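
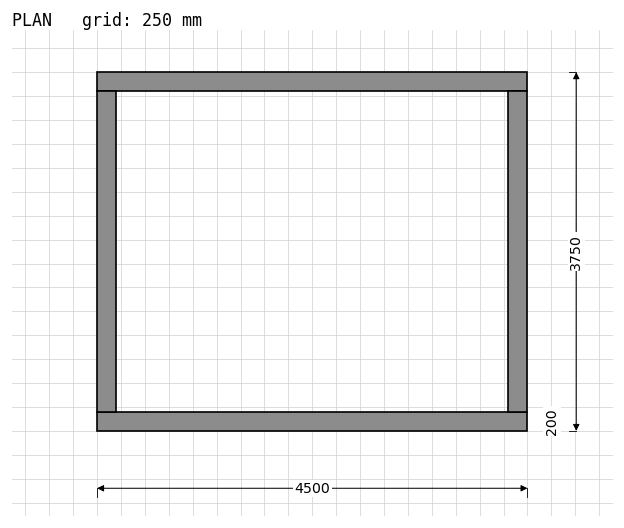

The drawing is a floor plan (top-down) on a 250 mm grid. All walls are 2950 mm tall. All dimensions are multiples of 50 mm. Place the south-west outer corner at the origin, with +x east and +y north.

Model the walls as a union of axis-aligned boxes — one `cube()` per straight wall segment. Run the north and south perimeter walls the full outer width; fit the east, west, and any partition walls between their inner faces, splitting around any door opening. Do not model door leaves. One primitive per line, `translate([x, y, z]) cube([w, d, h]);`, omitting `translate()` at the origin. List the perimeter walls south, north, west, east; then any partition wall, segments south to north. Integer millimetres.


cube([4500, 200, 2950]);
translate([0, 3550, 0]) cube([4500, 200, 2950]);
translate([0, 200, 0]) cube([200, 3350, 2950]);
translate([4300, 200, 0]) cube([200, 3350, 2950]);


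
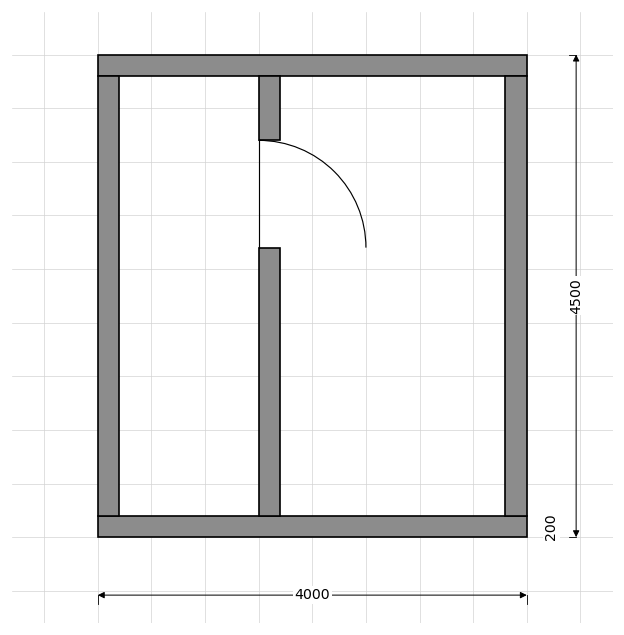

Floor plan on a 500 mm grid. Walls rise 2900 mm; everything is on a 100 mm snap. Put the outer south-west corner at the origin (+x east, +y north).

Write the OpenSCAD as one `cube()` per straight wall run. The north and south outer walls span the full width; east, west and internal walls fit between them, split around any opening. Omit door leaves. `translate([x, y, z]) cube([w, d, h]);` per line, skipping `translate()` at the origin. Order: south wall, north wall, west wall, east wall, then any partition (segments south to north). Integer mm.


cube([4000, 200, 2900]);
translate([0, 4300, 0]) cube([4000, 200, 2900]);
translate([0, 200, 0]) cube([200, 4100, 2900]);
translate([3800, 200, 0]) cube([200, 4100, 2900]);
translate([1500, 200, 0]) cube([200, 2500, 2900]);
translate([1500, 3700, 0]) cube([200, 600, 2900]);


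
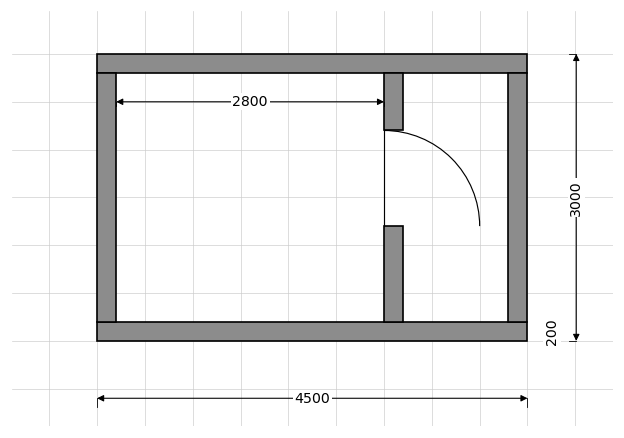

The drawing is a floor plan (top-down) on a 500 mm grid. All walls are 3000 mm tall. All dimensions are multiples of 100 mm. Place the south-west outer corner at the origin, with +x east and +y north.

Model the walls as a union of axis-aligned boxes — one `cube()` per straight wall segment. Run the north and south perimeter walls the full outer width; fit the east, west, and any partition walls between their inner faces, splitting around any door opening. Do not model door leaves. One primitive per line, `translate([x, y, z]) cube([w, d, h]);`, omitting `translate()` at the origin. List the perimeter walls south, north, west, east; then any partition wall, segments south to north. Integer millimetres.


cube([4500, 200, 3000]);
translate([0, 2800, 0]) cube([4500, 200, 3000]);
translate([0, 200, 0]) cube([200, 2600, 3000]);
translate([4300, 200, 0]) cube([200, 2600, 3000]);
translate([3000, 200, 0]) cube([200, 1000, 3000]);
translate([3000, 2200, 0]) cube([200, 600, 3000]);


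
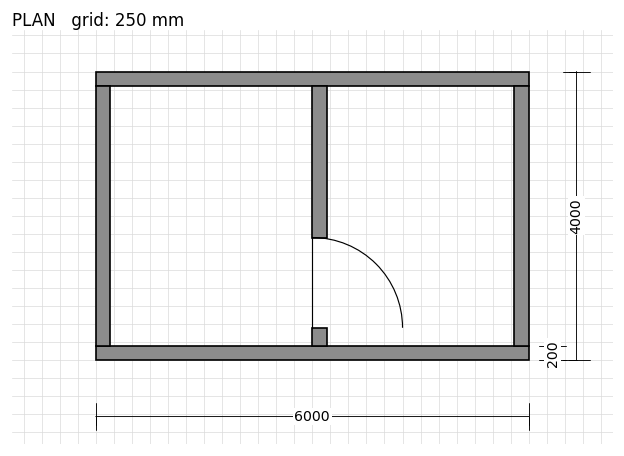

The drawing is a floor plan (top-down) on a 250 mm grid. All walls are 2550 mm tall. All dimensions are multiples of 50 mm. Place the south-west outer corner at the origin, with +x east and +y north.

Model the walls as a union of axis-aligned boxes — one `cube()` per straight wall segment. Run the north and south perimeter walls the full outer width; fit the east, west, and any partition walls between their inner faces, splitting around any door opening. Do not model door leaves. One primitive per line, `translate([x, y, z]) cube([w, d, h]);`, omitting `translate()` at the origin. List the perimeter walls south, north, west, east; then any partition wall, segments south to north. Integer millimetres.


cube([6000, 200, 2550]);
translate([0, 3800, 0]) cube([6000, 200, 2550]);
translate([0, 200, 0]) cube([200, 3600, 2550]);
translate([5800, 200, 0]) cube([200, 3600, 2550]);
translate([3000, 200, 0]) cube([200, 250, 2550]);
translate([3000, 1700, 0]) cube([200, 2100, 2550]);


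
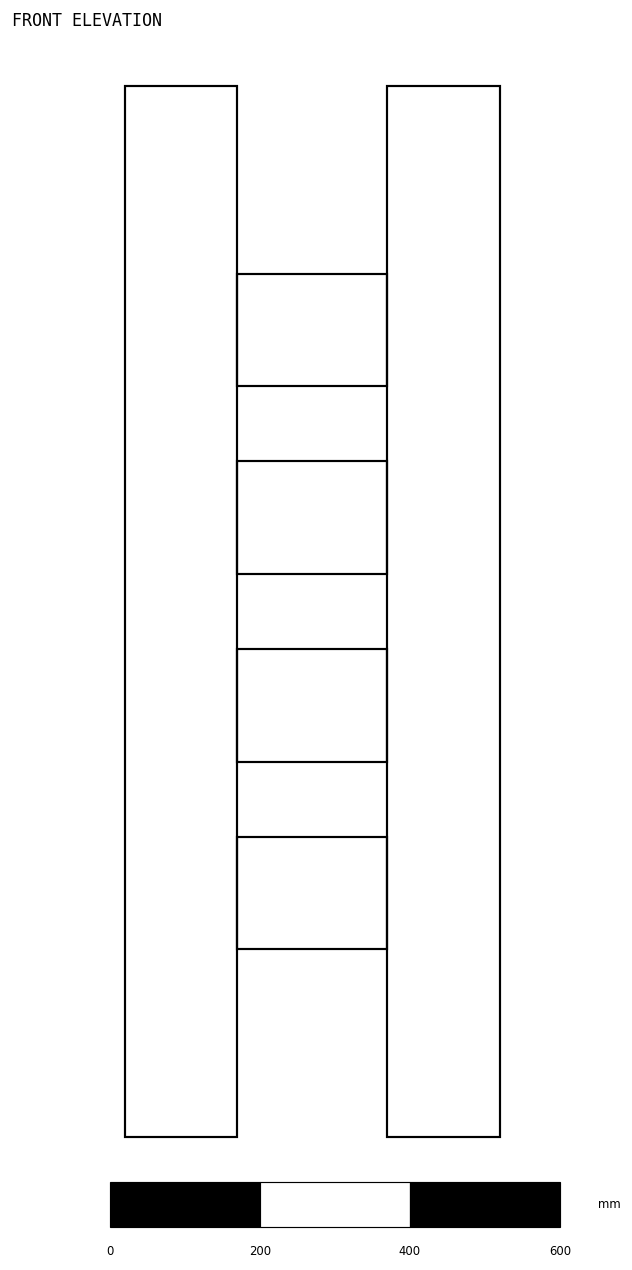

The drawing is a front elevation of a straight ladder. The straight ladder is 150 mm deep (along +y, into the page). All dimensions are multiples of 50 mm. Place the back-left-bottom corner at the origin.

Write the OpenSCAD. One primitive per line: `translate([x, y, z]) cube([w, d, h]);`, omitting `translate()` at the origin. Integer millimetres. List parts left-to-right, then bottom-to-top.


cube([150, 150, 1400]);
translate([150, 0, 250]) cube([200, 150, 150]);
translate([150, 0, 500]) cube([200, 150, 150]);
translate([150, 0, 750]) cube([200, 150, 150]);
translate([150, 0, 1000]) cube([200, 150, 150]);
translate([350, 0, 0]) cube([150, 150, 1400]);


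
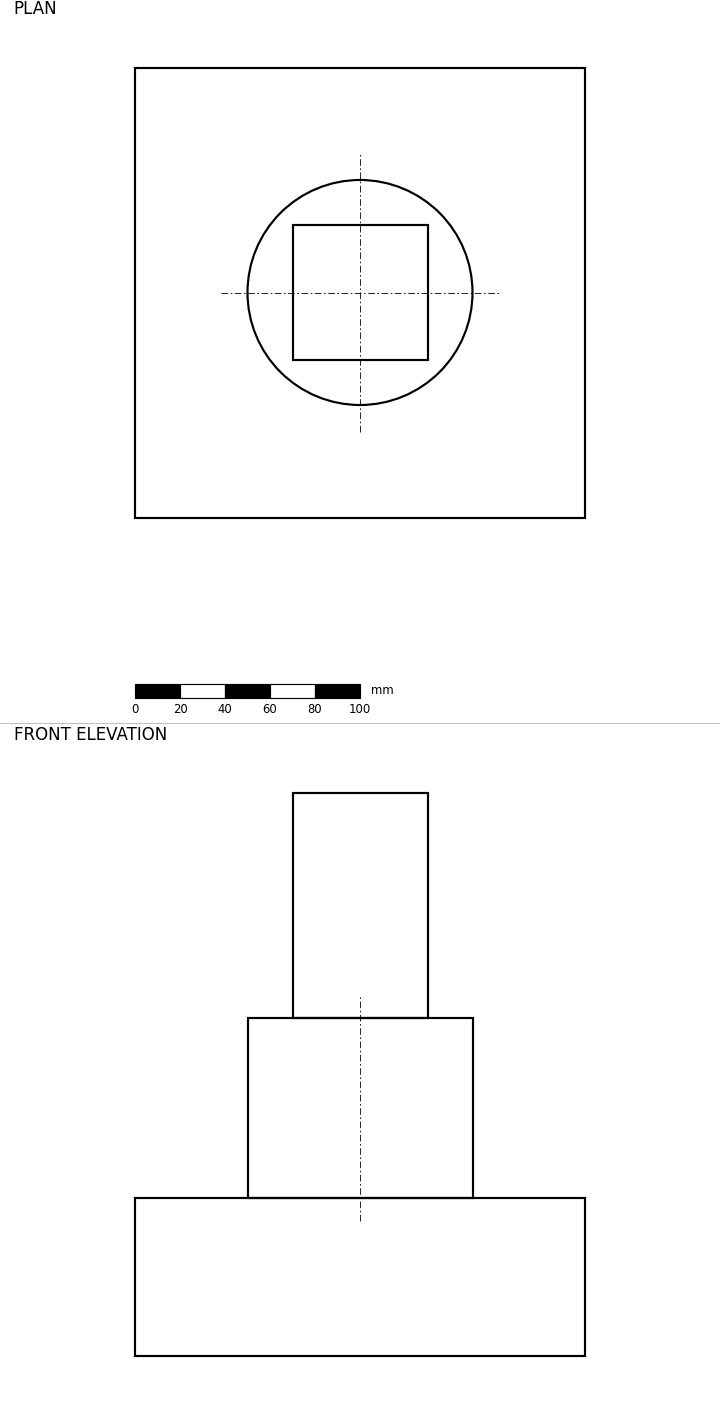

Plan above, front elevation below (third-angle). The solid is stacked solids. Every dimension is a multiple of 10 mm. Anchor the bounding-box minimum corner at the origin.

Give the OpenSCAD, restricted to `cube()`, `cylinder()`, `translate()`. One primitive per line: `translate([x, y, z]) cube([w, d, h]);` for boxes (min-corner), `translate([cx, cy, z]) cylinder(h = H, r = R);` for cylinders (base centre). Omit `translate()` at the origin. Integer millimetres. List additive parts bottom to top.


cube([200, 200, 70]);
translate([100, 100, 70]) cylinder(h = 80, r = 50);
translate([70, 70, 150]) cube([60, 60, 100]);


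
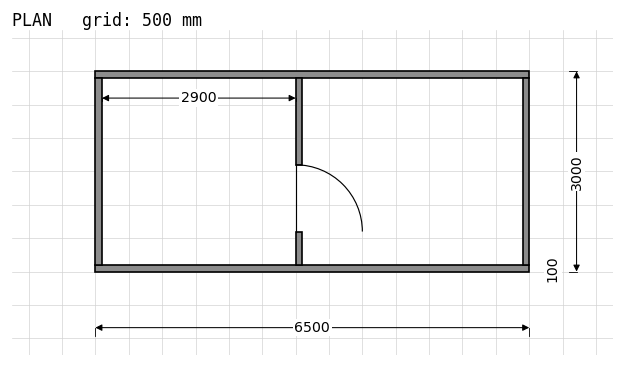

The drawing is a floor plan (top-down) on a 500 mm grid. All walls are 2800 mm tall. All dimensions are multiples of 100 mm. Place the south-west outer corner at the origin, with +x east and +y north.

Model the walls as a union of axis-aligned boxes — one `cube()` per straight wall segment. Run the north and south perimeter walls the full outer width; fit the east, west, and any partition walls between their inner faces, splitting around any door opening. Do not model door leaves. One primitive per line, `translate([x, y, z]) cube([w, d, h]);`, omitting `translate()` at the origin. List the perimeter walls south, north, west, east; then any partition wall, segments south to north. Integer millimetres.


cube([6500, 100, 2800]);
translate([0, 2900, 0]) cube([6500, 100, 2800]);
translate([0, 100, 0]) cube([100, 2800, 2800]);
translate([6400, 100, 0]) cube([100, 2800, 2800]);
translate([3000, 100, 0]) cube([100, 500, 2800]);
translate([3000, 1600, 0]) cube([100, 1300, 2800]);


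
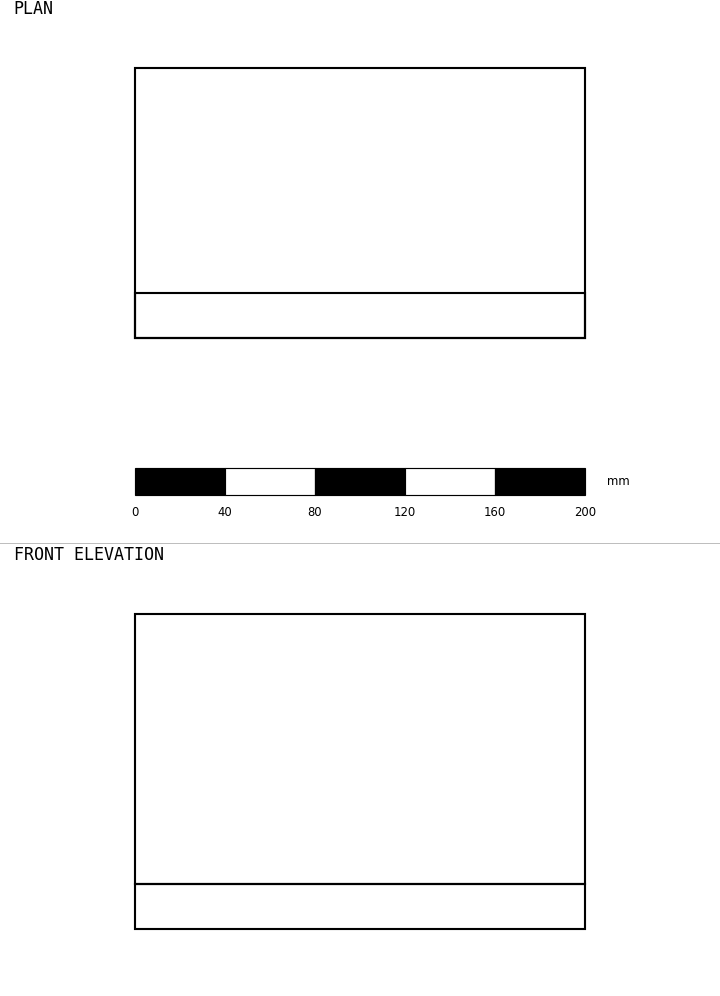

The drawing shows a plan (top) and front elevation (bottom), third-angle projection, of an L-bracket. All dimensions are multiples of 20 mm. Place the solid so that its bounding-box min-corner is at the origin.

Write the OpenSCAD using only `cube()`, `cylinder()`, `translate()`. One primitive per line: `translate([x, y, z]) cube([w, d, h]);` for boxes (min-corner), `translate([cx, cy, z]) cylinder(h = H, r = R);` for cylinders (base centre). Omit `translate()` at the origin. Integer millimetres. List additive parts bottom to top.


cube([200, 120, 20]);
translate([0, 0, 20]) cube([200, 20, 120]);


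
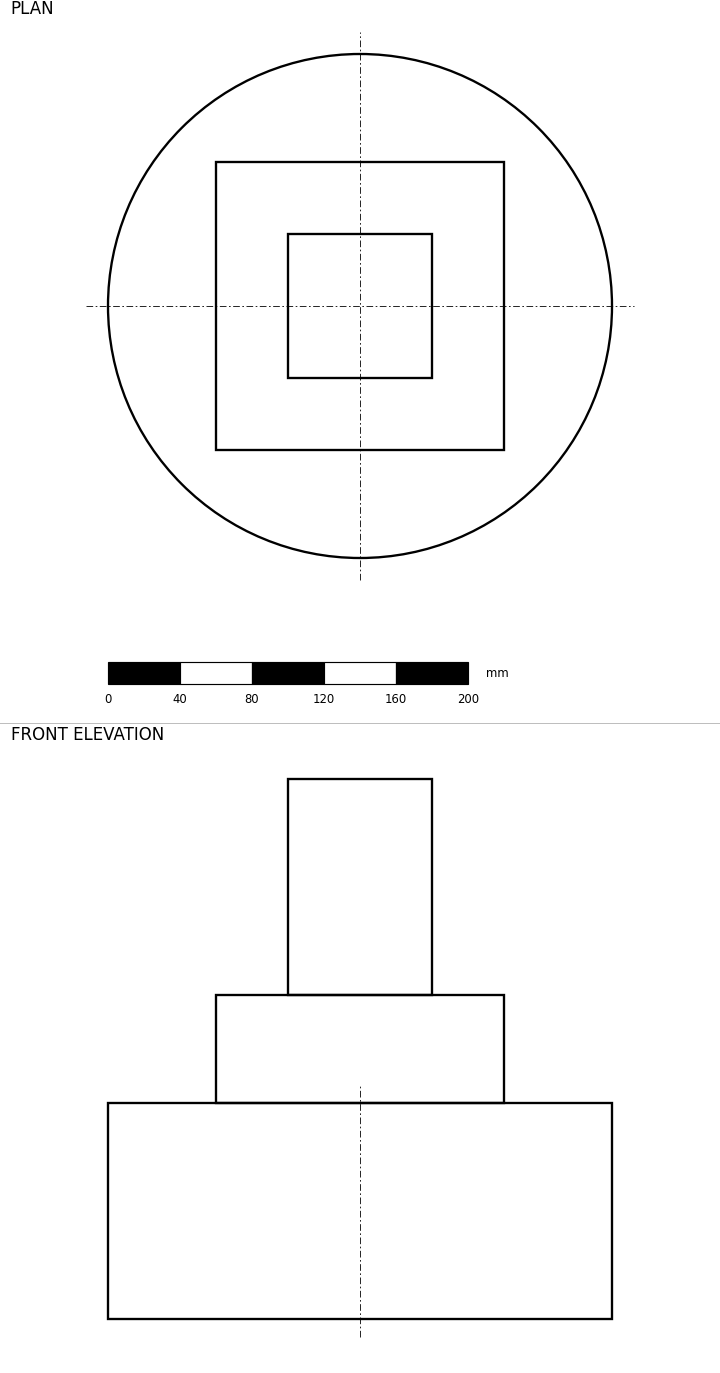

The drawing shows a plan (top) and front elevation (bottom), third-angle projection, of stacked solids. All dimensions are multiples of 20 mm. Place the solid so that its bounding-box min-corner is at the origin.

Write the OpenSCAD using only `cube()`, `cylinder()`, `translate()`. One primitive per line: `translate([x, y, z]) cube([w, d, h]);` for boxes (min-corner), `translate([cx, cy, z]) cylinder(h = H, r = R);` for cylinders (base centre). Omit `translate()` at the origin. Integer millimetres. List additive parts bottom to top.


translate([140, 140, 0]) cylinder(h = 120, r = 140);
translate([60, 60, 120]) cube([160, 160, 60]);
translate([100, 100, 180]) cube([80, 80, 120]);


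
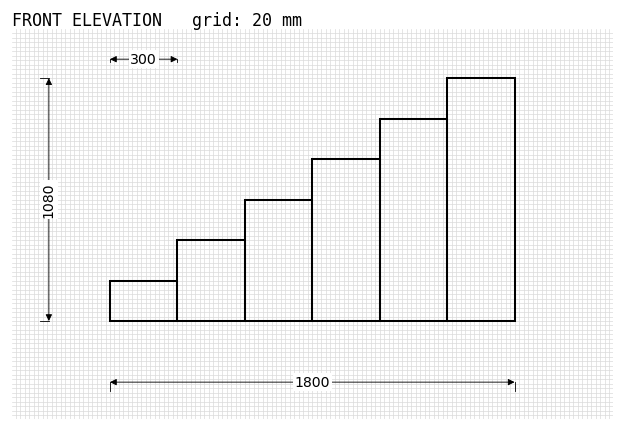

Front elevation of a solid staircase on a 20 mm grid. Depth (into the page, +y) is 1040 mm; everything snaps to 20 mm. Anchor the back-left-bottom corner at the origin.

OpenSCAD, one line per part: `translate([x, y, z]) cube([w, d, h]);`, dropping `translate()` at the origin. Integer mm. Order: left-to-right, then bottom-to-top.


cube([300, 1040, 180]);
translate([300, 0, 0]) cube([300, 1040, 360]);
translate([600, 0, 0]) cube([300, 1040, 540]);
translate([900, 0, 0]) cube([300, 1040, 720]);
translate([1200, 0, 0]) cube([300, 1040, 900]);
translate([1500, 0, 0]) cube([300, 1040, 1080]);


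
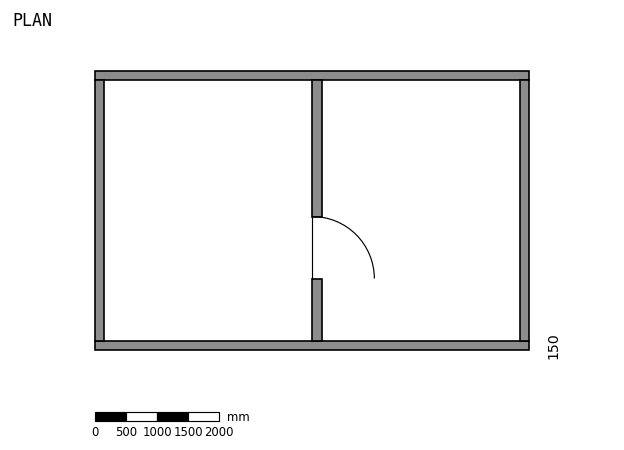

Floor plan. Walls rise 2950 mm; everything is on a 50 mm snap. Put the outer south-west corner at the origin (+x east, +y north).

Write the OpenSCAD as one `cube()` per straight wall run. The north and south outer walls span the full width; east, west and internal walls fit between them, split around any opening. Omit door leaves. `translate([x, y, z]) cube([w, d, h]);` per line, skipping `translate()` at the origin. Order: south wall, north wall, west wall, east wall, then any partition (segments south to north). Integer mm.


cube([7000, 150, 2950]);
translate([0, 4350, 0]) cube([7000, 150, 2950]);
translate([0, 150, 0]) cube([150, 4200, 2950]);
translate([6850, 150, 0]) cube([150, 4200, 2950]);
translate([3500, 150, 0]) cube([150, 1000, 2950]);
translate([3500, 2150, 0]) cube([150, 2200, 2950]);


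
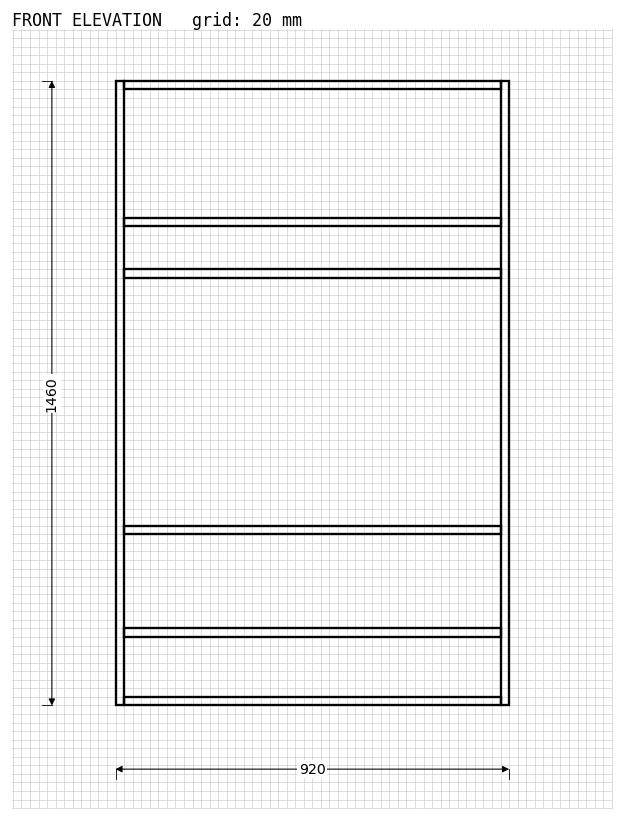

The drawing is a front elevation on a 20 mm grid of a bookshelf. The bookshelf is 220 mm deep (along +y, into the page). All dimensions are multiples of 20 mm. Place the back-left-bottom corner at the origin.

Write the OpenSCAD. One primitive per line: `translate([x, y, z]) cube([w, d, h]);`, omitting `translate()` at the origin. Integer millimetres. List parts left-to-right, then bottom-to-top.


cube([20, 220, 1460]);
translate([20, 0, 0]) cube([880, 220, 20]);
translate([20, 0, 160]) cube([880, 220, 20]);
translate([20, 0, 400]) cube([880, 220, 20]);
translate([20, 0, 1000]) cube([880, 220, 20]);
translate([20, 0, 1120]) cube([880, 220, 20]);
translate([20, 0, 1440]) cube([880, 220, 20]);
translate([900, 0, 0]) cube([20, 220, 1460]);


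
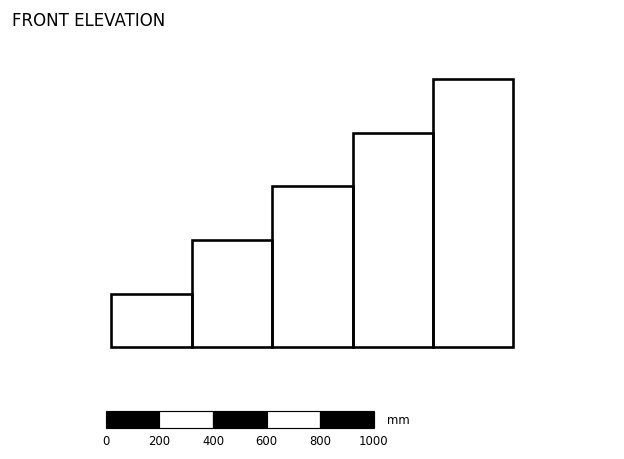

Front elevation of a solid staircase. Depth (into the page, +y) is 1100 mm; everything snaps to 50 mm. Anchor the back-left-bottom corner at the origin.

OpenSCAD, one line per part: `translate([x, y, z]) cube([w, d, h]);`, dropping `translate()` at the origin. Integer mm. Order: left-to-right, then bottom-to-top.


cube([300, 1100, 200]);
translate([300, 0, 0]) cube([300, 1100, 400]);
translate([600, 0, 0]) cube([300, 1100, 600]);
translate([900, 0, 0]) cube([300, 1100, 800]);
translate([1200, 0, 0]) cube([300, 1100, 1000]);


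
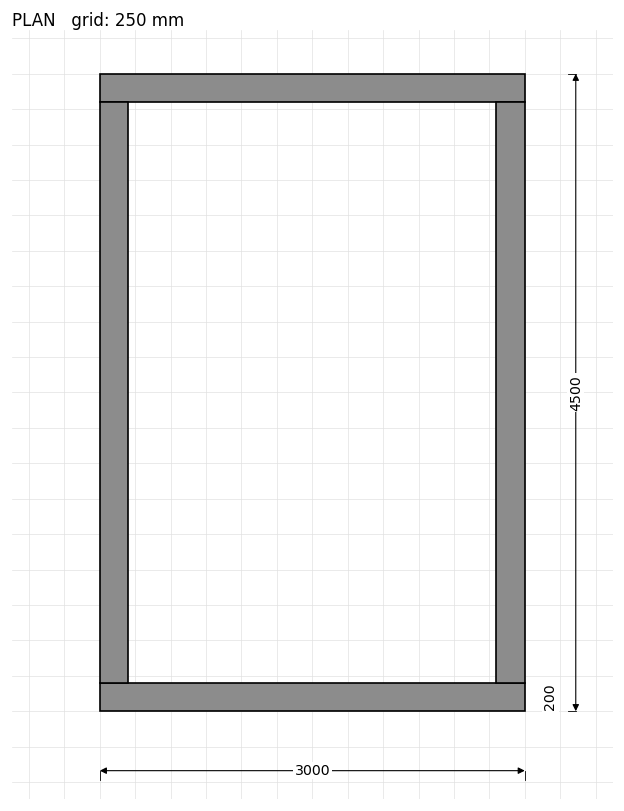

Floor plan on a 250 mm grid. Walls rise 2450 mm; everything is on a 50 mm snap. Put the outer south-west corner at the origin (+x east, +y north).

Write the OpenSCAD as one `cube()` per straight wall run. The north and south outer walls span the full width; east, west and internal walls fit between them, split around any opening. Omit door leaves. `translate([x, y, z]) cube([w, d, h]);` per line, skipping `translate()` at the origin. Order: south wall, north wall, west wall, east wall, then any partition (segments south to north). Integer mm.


cube([3000, 200, 2450]);
translate([0, 4300, 0]) cube([3000, 200, 2450]);
translate([0, 200, 0]) cube([200, 4100, 2450]);
translate([2800, 200, 0]) cube([200, 4100, 2450]);


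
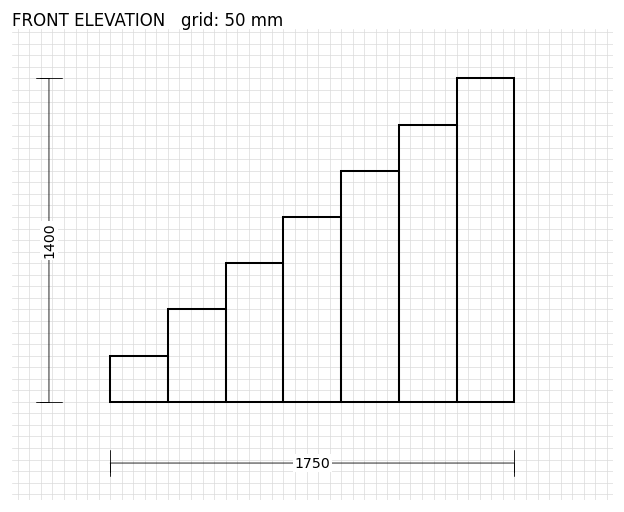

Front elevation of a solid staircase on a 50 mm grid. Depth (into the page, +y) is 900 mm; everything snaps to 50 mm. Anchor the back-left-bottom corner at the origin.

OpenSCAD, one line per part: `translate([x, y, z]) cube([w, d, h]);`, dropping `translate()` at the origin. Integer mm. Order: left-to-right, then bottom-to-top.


cube([250, 900, 200]);
translate([250, 0, 0]) cube([250, 900, 400]);
translate([500, 0, 0]) cube([250, 900, 600]);
translate([750, 0, 0]) cube([250, 900, 800]);
translate([1000, 0, 0]) cube([250, 900, 1000]);
translate([1250, 0, 0]) cube([250, 900, 1200]);
translate([1500, 0, 0]) cube([250, 900, 1400]);


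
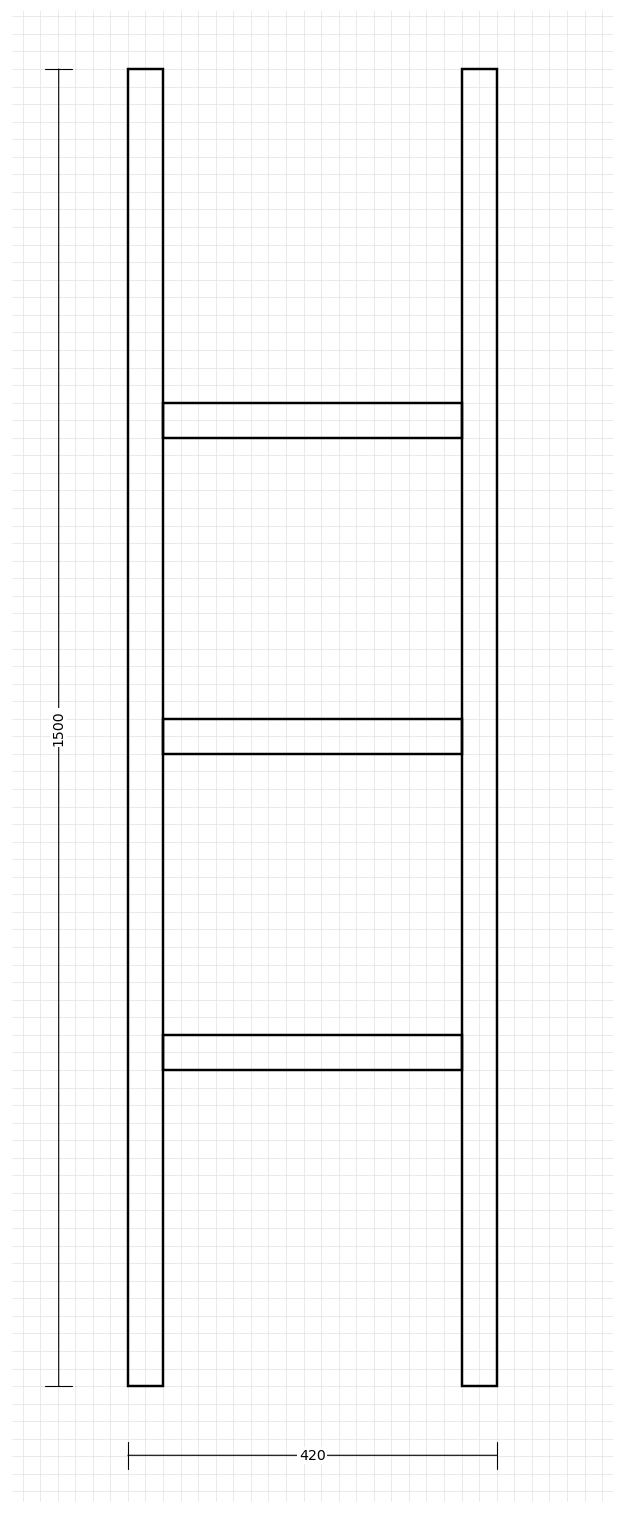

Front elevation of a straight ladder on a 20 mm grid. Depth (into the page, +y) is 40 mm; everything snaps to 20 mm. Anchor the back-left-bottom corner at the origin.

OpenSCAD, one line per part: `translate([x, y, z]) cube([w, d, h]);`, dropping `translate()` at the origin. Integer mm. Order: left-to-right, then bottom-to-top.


cube([40, 40, 1500]);
translate([40, 0, 360]) cube([340, 40, 40]);
translate([40, 0, 720]) cube([340, 40, 40]);
translate([40, 0, 1080]) cube([340, 40, 40]);
translate([380, 0, 0]) cube([40, 40, 1500]);


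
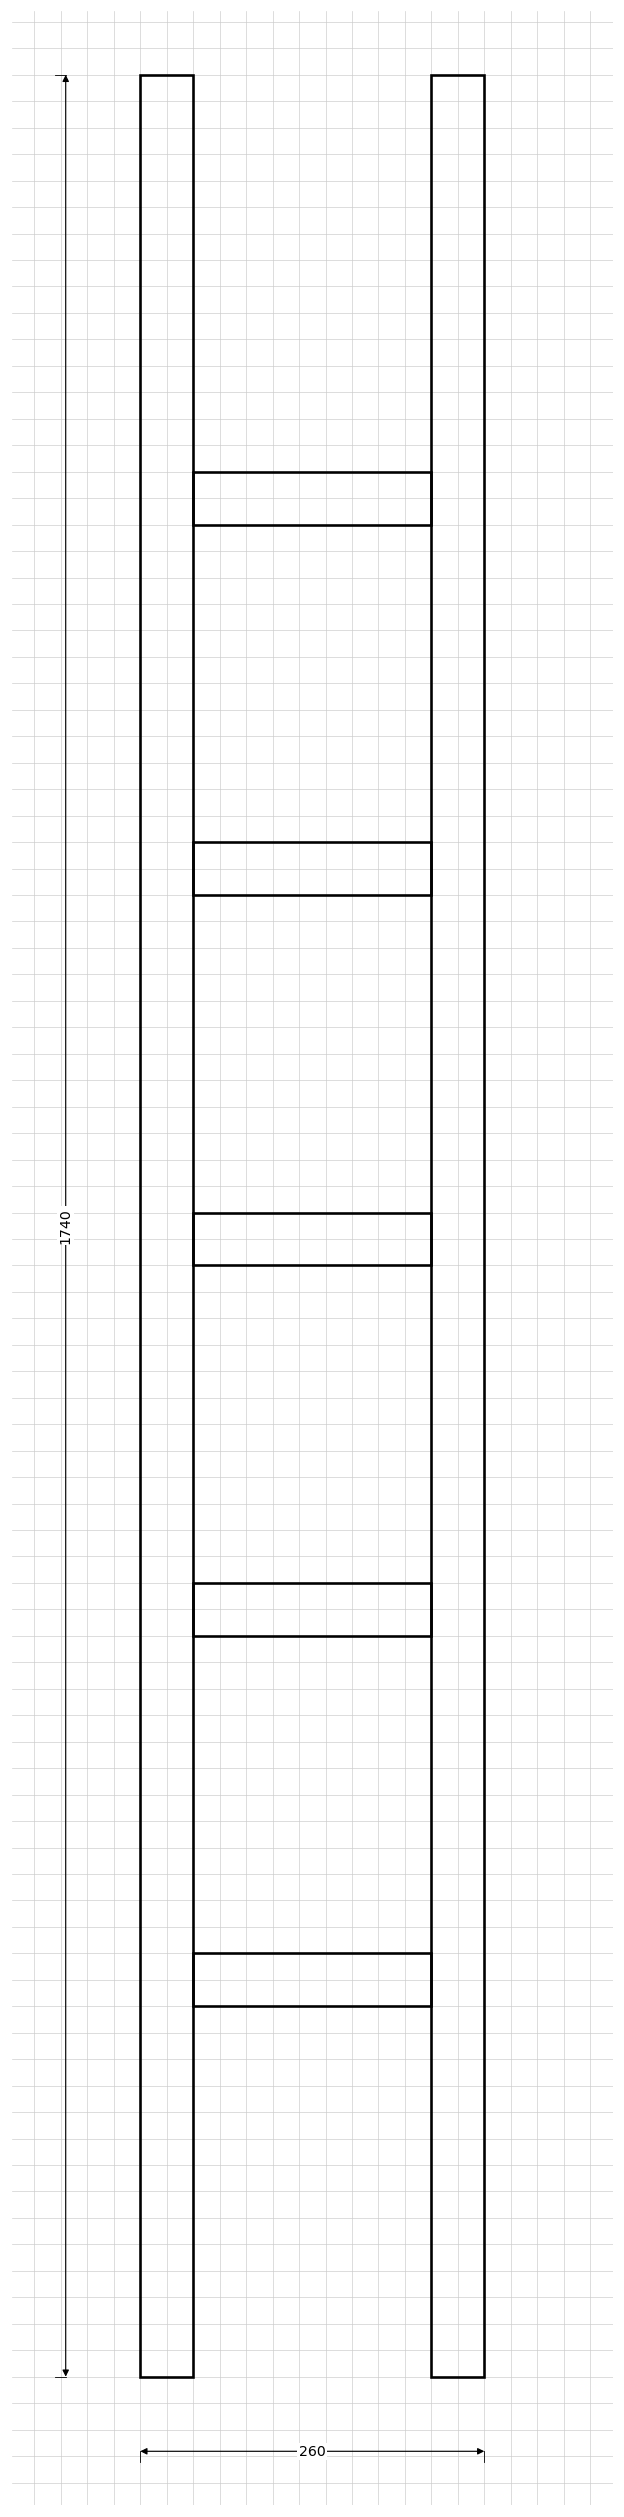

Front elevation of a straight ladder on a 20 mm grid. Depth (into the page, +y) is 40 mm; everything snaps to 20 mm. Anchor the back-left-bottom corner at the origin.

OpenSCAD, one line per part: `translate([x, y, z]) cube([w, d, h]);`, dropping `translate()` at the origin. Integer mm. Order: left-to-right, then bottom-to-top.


cube([40, 40, 1740]);
translate([40, 0, 280]) cube([180, 40, 40]);
translate([40, 0, 560]) cube([180, 40, 40]);
translate([40, 0, 840]) cube([180, 40, 40]);
translate([40, 0, 1120]) cube([180, 40, 40]);
translate([40, 0, 1400]) cube([180, 40, 40]);
translate([220, 0, 0]) cube([40, 40, 1740]);


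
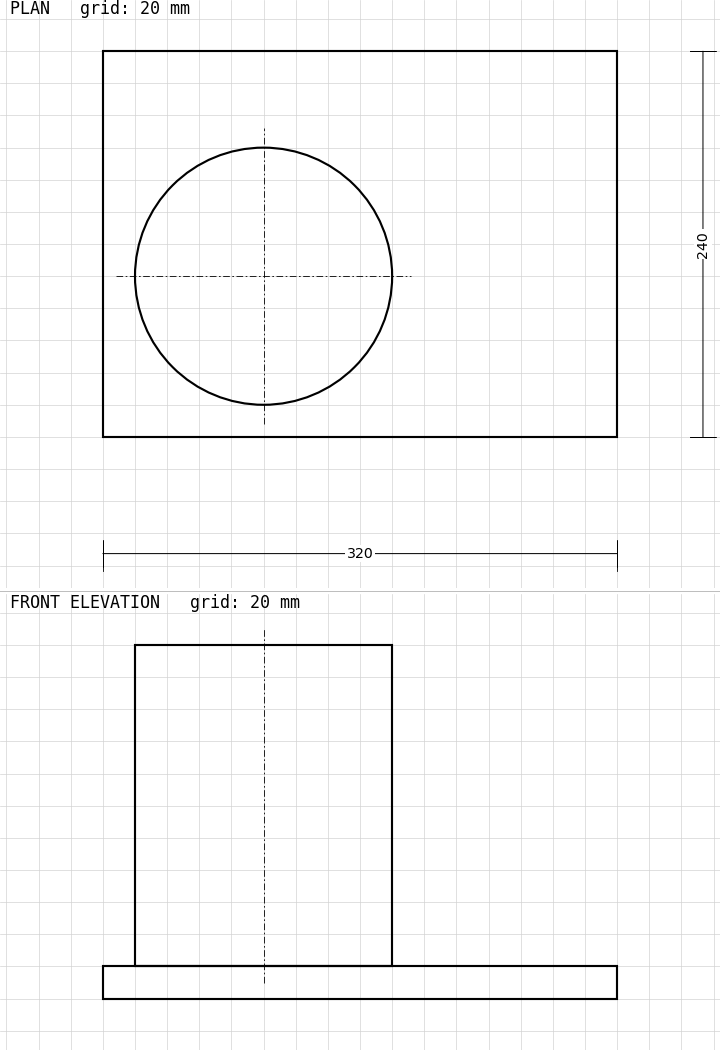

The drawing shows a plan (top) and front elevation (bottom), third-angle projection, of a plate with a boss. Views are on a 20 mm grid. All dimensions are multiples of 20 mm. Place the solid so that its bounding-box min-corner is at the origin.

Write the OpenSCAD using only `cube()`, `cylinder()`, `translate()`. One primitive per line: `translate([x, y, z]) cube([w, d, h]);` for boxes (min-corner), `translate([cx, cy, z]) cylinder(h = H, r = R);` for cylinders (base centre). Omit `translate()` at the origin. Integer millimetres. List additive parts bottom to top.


cube([320, 240, 20]);
translate([100, 100, 20]) cylinder(h = 200, r = 80);


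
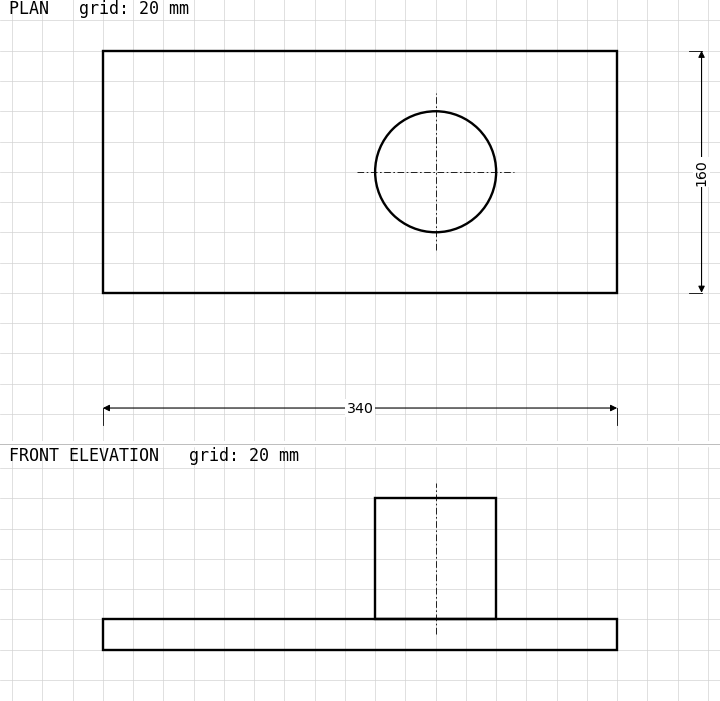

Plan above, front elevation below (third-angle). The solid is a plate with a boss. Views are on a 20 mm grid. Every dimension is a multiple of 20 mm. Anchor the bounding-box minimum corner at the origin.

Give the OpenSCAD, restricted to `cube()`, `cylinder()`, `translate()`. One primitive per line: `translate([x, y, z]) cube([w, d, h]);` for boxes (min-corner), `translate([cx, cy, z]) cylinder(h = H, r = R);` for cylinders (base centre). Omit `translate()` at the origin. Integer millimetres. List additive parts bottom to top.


cube([340, 160, 20]);
translate([220, 80, 20]) cylinder(h = 80, r = 40);


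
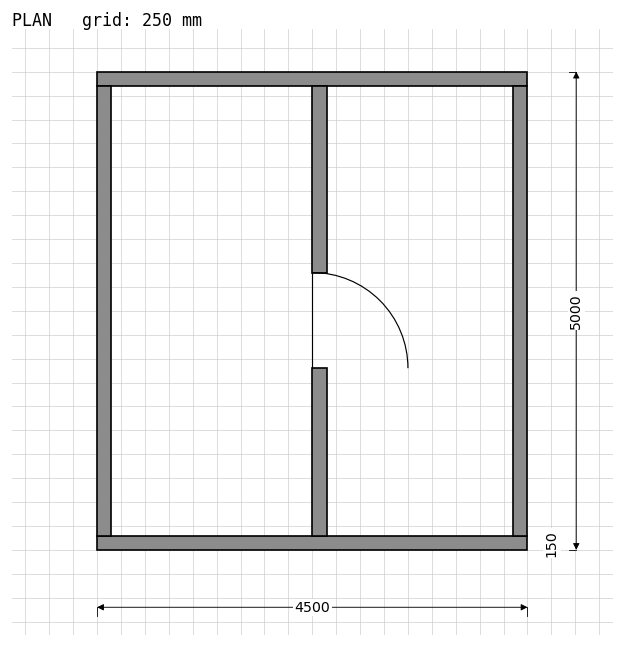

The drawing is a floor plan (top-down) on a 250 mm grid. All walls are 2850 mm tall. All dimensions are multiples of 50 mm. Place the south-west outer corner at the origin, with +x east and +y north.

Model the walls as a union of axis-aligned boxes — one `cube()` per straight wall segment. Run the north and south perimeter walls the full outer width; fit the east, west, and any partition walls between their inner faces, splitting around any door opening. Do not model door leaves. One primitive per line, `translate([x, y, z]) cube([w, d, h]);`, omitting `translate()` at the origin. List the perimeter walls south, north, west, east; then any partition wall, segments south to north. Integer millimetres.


cube([4500, 150, 2850]);
translate([0, 4850, 0]) cube([4500, 150, 2850]);
translate([0, 150, 0]) cube([150, 4700, 2850]);
translate([4350, 150, 0]) cube([150, 4700, 2850]);
translate([2250, 150, 0]) cube([150, 1750, 2850]);
translate([2250, 2900, 0]) cube([150, 1950, 2850]);


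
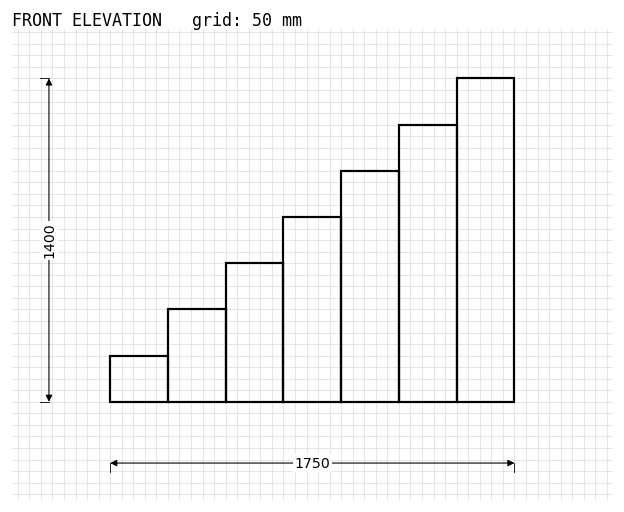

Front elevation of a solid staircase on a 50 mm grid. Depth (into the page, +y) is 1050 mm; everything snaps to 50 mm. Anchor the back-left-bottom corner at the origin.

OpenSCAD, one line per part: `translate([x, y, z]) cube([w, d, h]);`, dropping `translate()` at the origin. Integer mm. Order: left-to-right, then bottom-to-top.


cube([250, 1050, 200]);
translate([250, 0, 0]) cube([250, 1050, 400]);
translate([500, 0, 0]) cube([250, 1050, 600]);
translate([750, 0, 0]) cube([250, 1050, 800]);
translate([1000, 0, 0]) cube([250, 1050, 1000]);
translate([1250, 0, 0]) cube([250, 1050, 1200]);
translate([1500, 0, 0]) cube([250, 1050, 1400]);


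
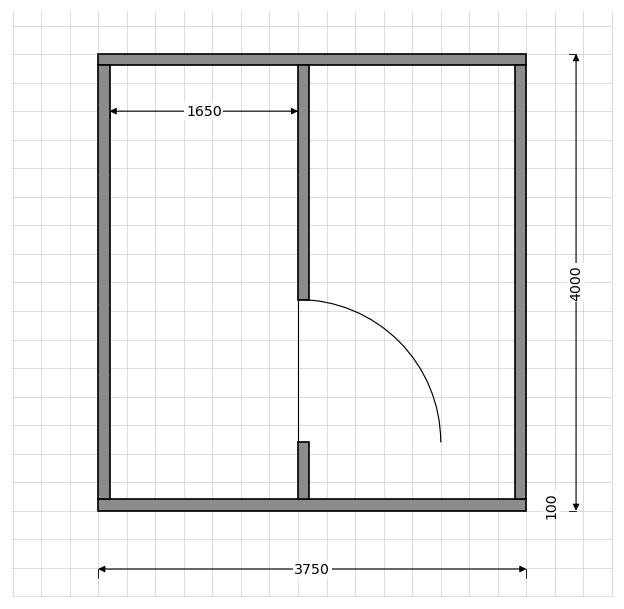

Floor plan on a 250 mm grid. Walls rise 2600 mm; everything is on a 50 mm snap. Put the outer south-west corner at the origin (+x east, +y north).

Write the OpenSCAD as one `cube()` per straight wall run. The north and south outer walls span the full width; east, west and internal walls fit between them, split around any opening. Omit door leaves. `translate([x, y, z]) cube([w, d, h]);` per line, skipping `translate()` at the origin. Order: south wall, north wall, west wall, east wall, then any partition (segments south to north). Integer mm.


cube([3750, 100, 2600]);
translate([0, 3900, 0]) cube([3750, 100, 2600]);
translate([0, 100, 0]) cube([100, 3800, 2600]);
translate([3650, 100, 0]) cube([100, 3800, 2600]);
translate([1750, 100, 0]) cube([100, 500, 2600]);
translate([1750, 1850, 0]) cube([100, 2050, 2600]);


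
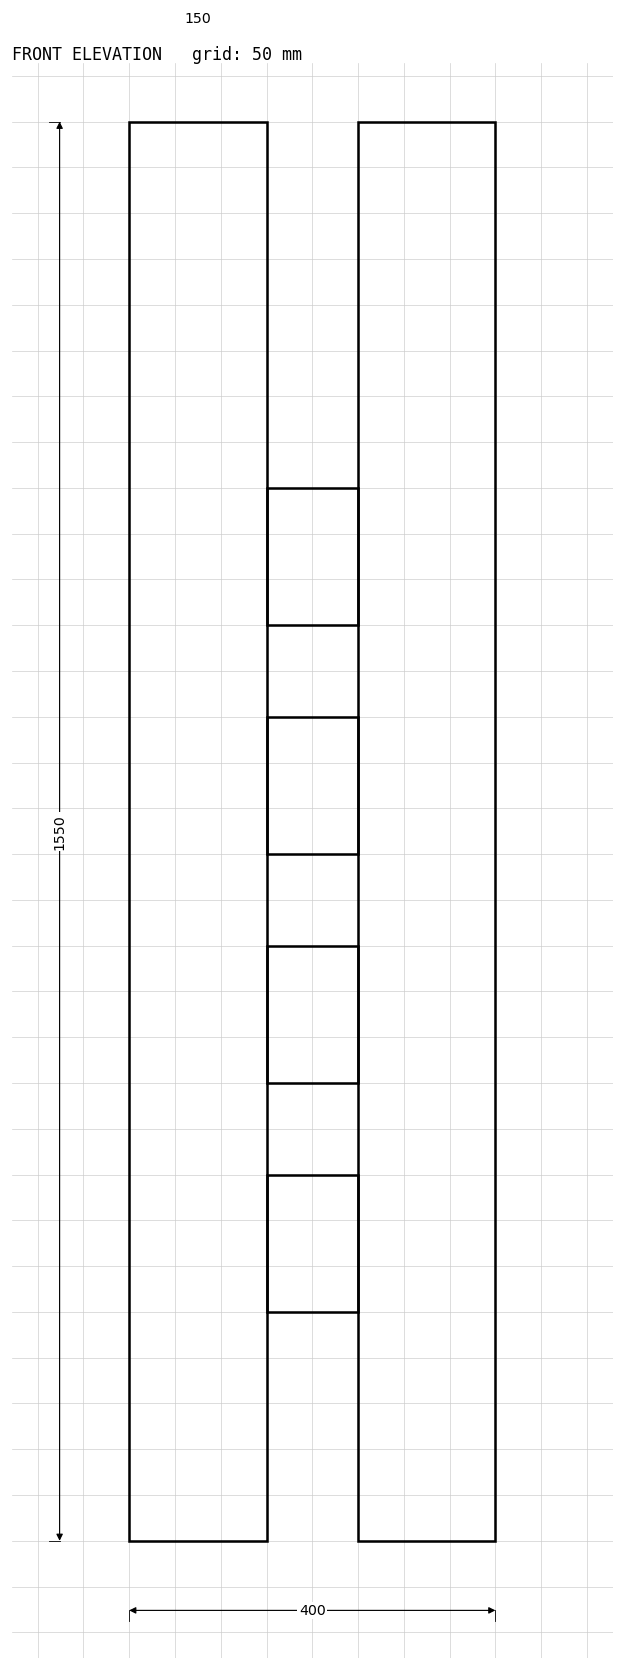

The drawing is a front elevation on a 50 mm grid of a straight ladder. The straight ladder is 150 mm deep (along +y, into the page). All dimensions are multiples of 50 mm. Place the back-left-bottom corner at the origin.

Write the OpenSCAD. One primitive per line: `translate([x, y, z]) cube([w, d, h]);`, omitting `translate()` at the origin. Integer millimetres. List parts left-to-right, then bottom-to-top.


cube([150, 150, 1550]);
translate([150, 0, 250]) cube([100, 150, 150]);
translate([150, 0, 500]) cube([100, 150, 150]);
translate([150, 0, 750]) cube([100, 150, 150]);
translate([150, 0, 1000]) cube([100, 150, 150]);
translate([250, 0, 0]) cube([150, 150, 1550]);


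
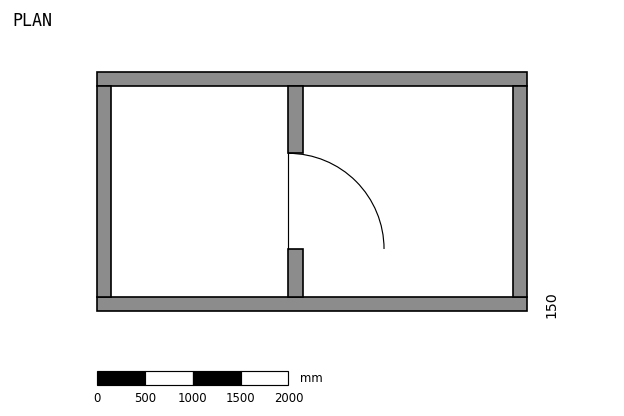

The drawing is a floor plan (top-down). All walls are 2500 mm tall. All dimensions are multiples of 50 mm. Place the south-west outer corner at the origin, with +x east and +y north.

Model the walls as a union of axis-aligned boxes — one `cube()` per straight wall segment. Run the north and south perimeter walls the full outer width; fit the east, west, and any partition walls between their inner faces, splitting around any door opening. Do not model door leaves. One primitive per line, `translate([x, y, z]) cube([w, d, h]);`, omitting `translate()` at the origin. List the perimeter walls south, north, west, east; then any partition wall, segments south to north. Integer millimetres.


cube([4500, 150, 2500]);
translate([0, 2350, 0]) cube([4500, 150, 2500]);
translate([0, 150, 0]) cube([150, 2200, 2500]);
translate([4350, 150, 0]) cube([150, 2200, 2500]);
translate([2000, 150, 0]) cube([150, 500, 2500]);
translate([2000, 1650, 0]) cube([150, 700, 2500]);


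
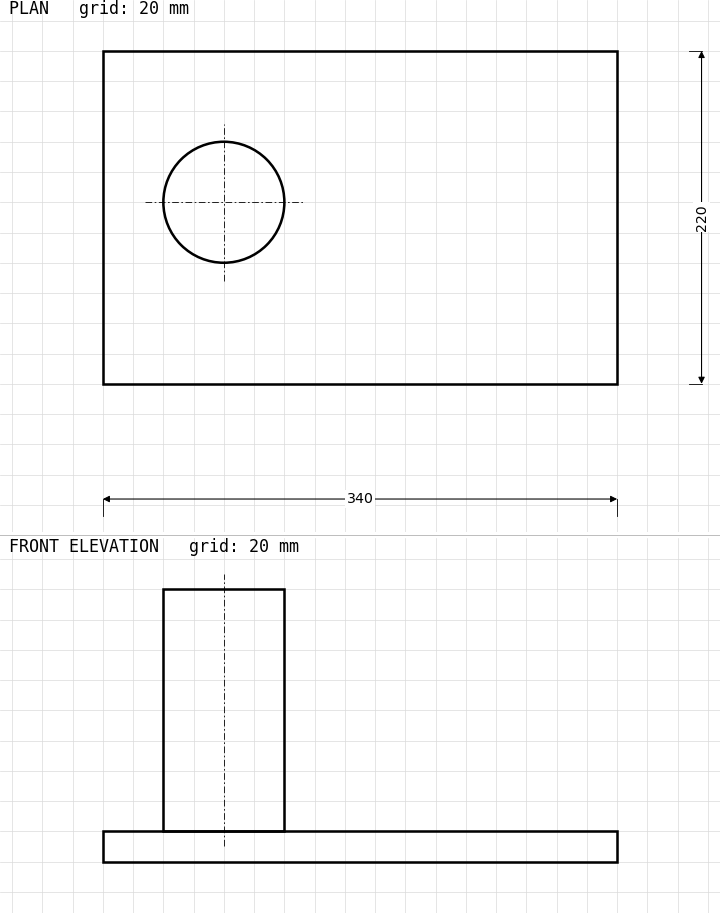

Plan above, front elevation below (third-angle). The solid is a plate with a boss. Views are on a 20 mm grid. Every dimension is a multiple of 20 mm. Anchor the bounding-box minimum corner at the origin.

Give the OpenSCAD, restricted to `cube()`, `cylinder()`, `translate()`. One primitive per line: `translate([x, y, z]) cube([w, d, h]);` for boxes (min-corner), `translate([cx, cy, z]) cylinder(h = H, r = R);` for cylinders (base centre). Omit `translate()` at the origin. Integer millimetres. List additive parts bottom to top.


cube([340, 220, 20]);
translate([80, 120, 20]) cylinder(h = 160, r = 40);


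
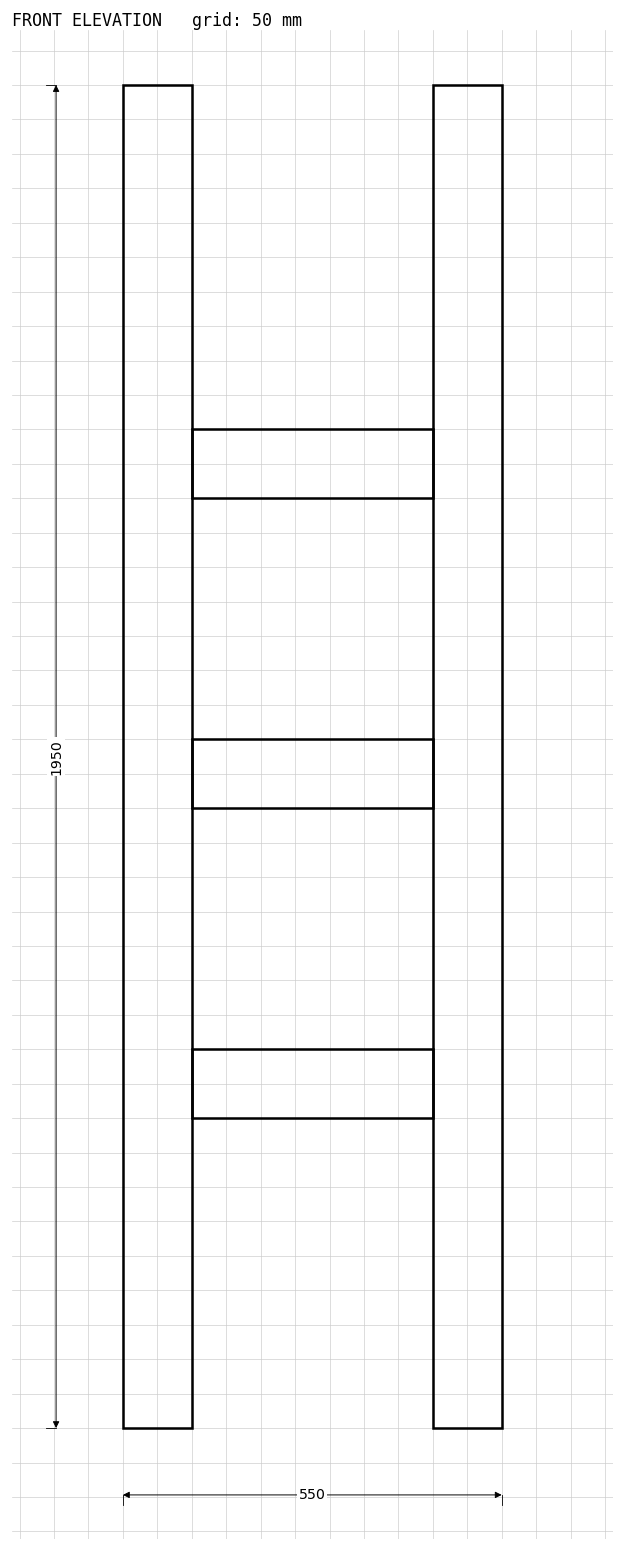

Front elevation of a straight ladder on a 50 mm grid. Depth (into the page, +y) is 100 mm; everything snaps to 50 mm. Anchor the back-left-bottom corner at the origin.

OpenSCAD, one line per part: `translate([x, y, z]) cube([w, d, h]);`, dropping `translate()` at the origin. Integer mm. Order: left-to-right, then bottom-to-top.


cube([100, 100, 1950]);
translate([100, 0, 450]) cube([350, 100, 100]);
translate([100, 0, 900]) cube([350, 100, 100]);
translate([100, 0, 1350]) cube([350, 100, 100]);
translate([450, 0, 0]) cube([100, 100, 1950]);


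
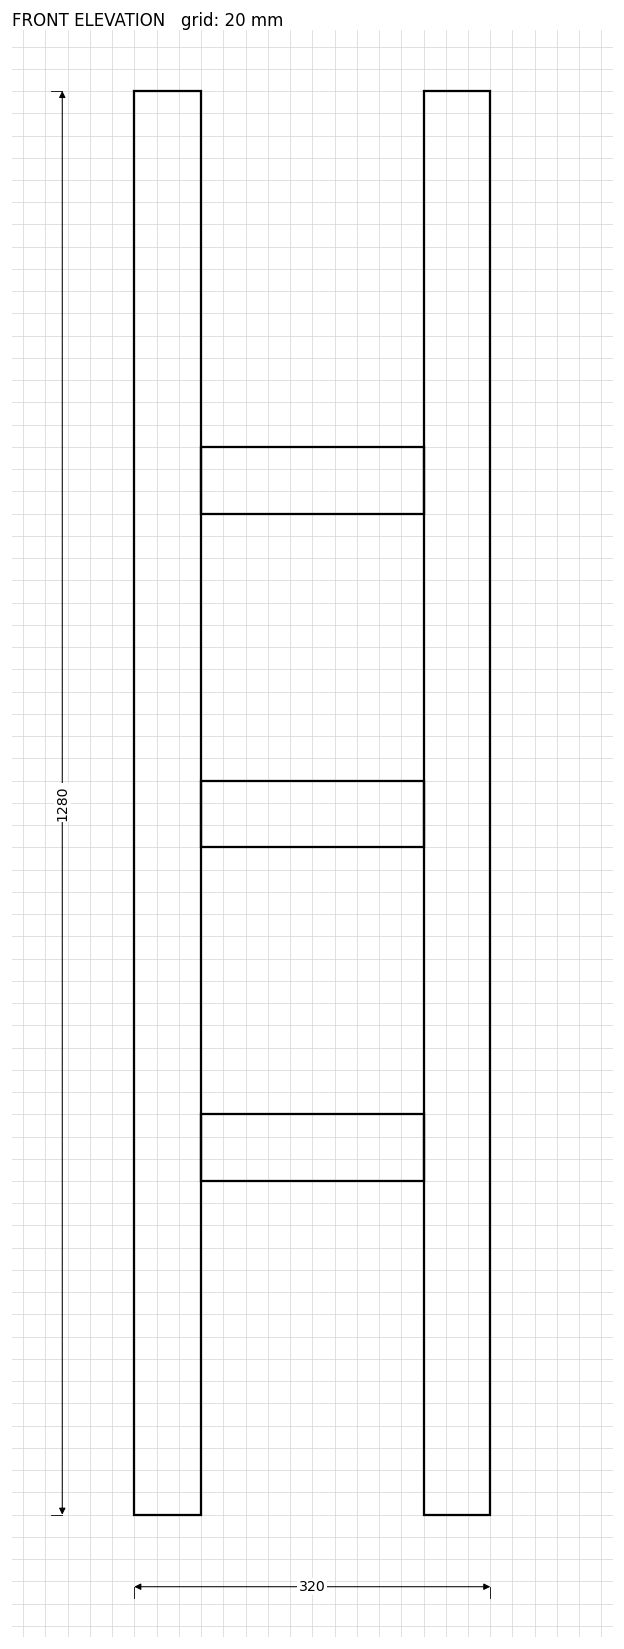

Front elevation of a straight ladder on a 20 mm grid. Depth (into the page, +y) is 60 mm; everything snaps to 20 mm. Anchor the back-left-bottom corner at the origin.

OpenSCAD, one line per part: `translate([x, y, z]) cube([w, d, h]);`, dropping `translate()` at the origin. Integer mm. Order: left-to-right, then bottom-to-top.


cube([60, 60, 1280]);
translate([60, 0, 300]) cube([200, 60, 60]);
translate([60, 0, 600]) cube([200, 60, 60]);
translate([60, 0, 900]) cube([200, 60, 60]);
translate([260, 0, 0]) cube([60, 60, 1280]);


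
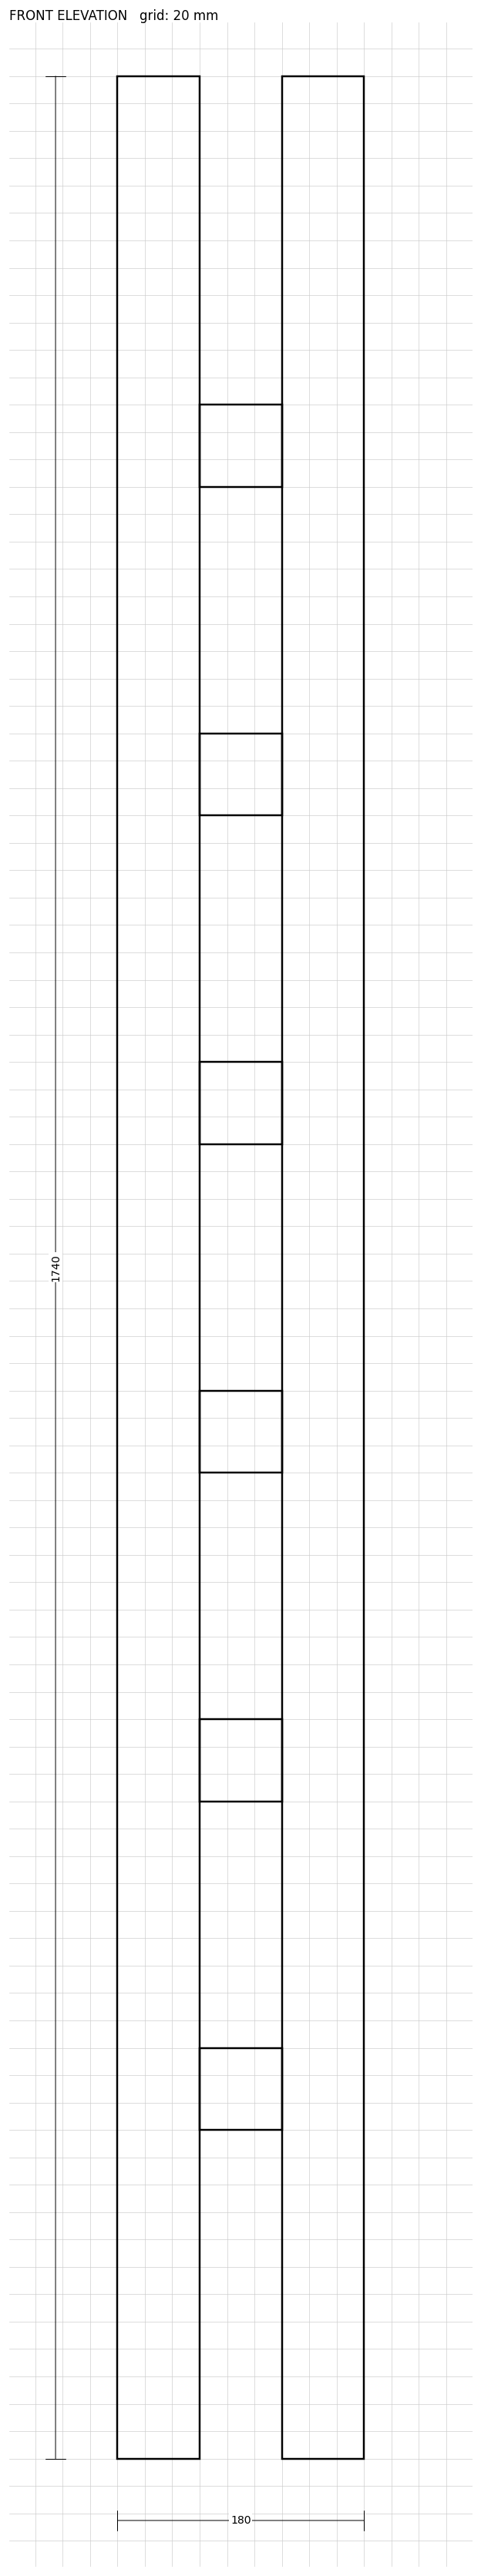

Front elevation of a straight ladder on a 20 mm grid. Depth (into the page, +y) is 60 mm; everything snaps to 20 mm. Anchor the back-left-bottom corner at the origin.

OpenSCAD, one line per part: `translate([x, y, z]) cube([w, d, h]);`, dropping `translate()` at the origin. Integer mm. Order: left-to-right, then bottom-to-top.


cube([60, 60, 1740]);
translate([60, 0, 240]) cube([60, 60, 60]);
translate([60, 0, 480]) cube([60, 60, 60]);
translate([60, 0, 720]) cube([60, 60, 60]);
translate([60, 0, 960]) cube([60, 60, 60]);
translate([60, 0, 1200]) cube([60, 60, 60]);
translate([60, 0, 1440]) cube([60, 60, 60]);
translate([120, 0, 0]) cube([60, 60, 1740]);


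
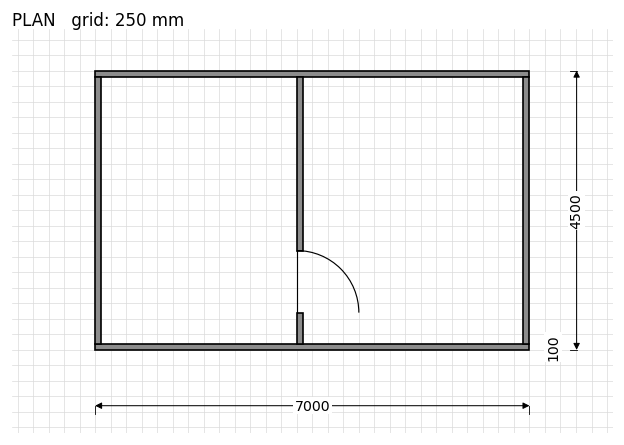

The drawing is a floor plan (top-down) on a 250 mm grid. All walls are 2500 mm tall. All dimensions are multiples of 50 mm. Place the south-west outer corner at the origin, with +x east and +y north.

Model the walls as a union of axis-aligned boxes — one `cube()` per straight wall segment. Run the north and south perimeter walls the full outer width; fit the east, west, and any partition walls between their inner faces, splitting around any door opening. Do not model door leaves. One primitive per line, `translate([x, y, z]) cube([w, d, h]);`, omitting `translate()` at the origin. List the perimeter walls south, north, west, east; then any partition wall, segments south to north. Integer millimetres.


cube([7000, 100, 2500]);
translate([0, 4400, 0]) cube([7000, 100, 2500]);
translate([0, 100, 0]) cube([100, 4300, 2500]);
translate([6900, 100, 0]) cube([100, 4300, 2500]);
translate([3250, 100, 0]) cube([100, 500, 2500]);
translate([3250, 1600, 0]) cube([100, 2800, 2500]);


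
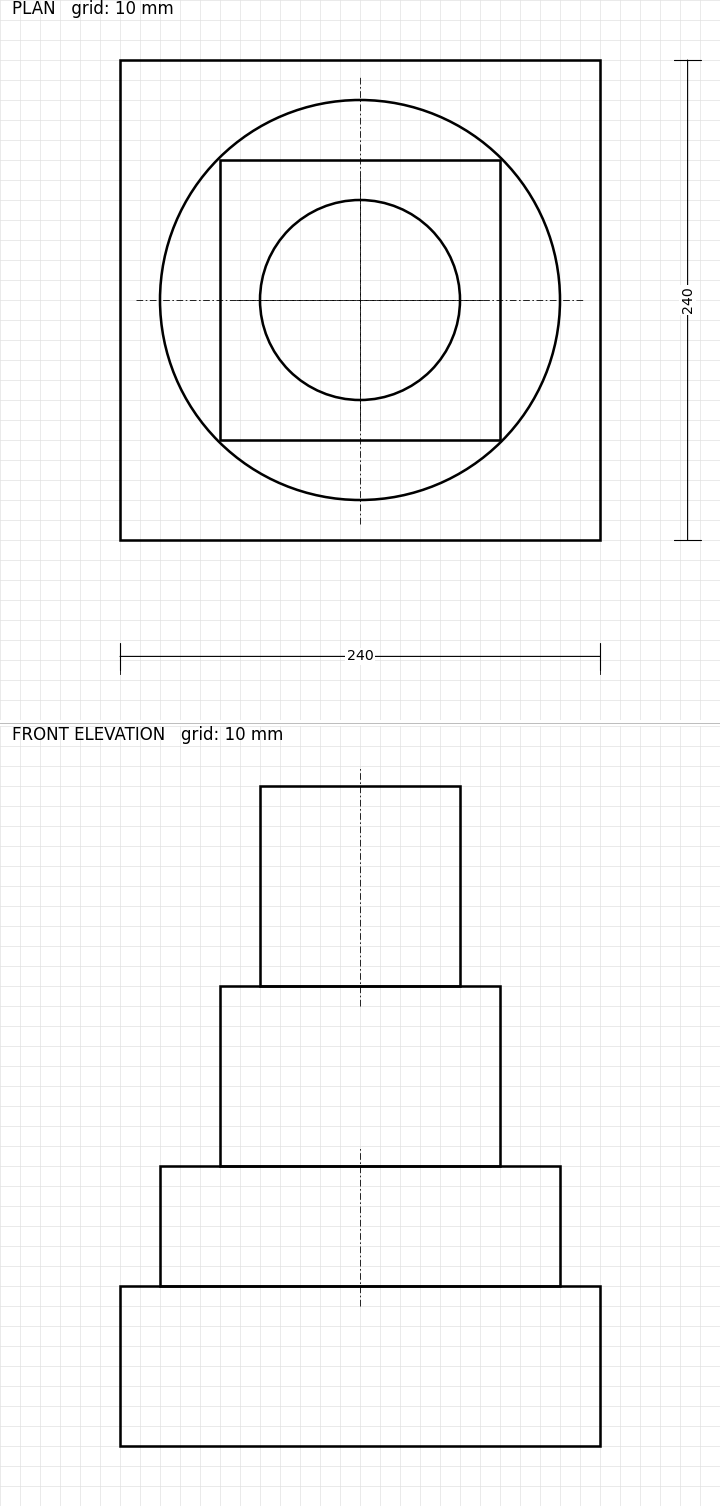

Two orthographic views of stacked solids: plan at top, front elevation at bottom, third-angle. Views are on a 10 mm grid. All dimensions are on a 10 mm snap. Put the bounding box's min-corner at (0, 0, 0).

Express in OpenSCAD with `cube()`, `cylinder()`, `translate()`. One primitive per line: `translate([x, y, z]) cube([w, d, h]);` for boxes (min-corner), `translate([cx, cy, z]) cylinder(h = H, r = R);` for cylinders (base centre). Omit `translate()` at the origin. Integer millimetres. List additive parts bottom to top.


cube([240, 240, 80]);
translate([120, 120, 80]) cylinder(h = 60, r = 100);
translate([50, 50, 140]) cube([140, 140, 90]);
translate([120, 120, 230]) cylinder(h = 100, r = 50);


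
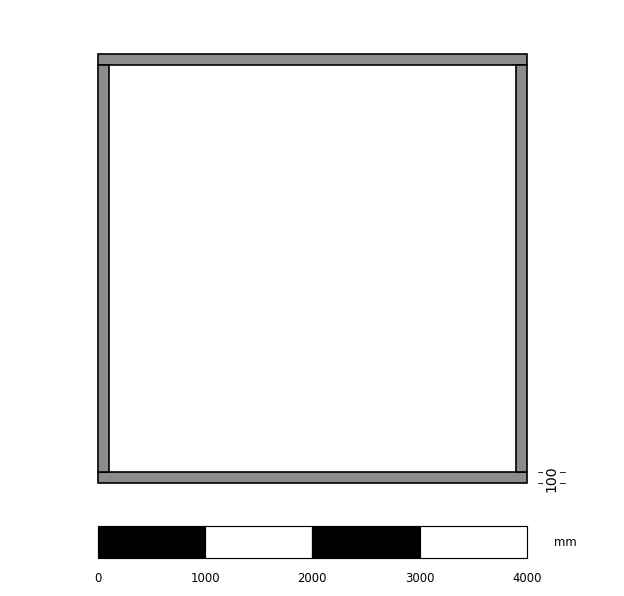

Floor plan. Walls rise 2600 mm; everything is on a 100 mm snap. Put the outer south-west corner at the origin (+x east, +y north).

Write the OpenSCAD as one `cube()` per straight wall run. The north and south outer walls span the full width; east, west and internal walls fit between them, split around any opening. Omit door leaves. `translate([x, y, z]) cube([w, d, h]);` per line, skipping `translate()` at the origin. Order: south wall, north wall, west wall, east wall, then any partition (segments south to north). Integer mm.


cube([4000, 100, 2600]);
translate([0, 3900, 0]) cube([4000, 100, 2600]);
translate([0, 100, 0]) cube([100, 3800, 2600]);
translate([3900, 100, 0]) cube([100, 3800, 2600]);


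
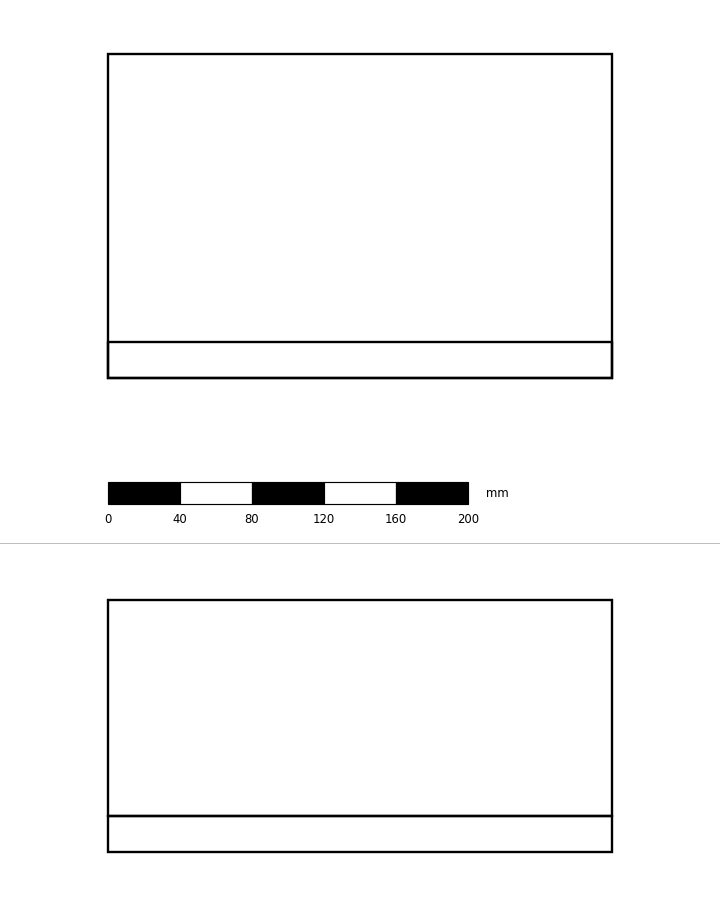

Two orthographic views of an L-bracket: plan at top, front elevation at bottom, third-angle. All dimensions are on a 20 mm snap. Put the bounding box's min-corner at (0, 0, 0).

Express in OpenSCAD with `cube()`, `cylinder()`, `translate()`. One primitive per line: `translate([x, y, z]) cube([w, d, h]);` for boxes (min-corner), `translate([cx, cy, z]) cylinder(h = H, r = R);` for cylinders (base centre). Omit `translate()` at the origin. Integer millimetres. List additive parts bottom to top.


cube([280, 180, 20]);
translate([0, 0, 20]) cube([280, 20, 120]);


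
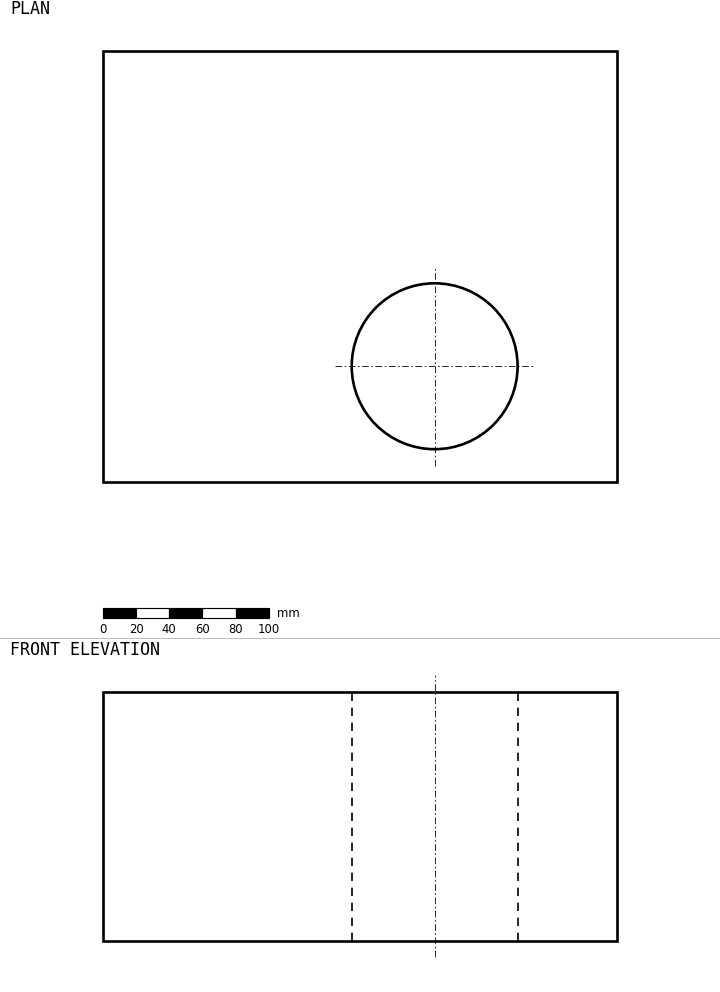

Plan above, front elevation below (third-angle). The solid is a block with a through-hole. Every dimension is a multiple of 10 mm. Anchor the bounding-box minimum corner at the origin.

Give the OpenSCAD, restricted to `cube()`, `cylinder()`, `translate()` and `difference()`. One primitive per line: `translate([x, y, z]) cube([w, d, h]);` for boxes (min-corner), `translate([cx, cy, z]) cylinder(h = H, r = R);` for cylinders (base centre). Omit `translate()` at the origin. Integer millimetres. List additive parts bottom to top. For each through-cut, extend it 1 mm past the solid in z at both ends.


difference() {
  cube([310, 260, 150]);
  translate([200, 70, -1]) cylinder(h = 152, r = 50);
}


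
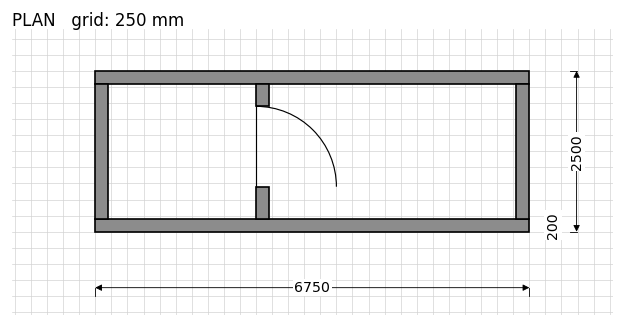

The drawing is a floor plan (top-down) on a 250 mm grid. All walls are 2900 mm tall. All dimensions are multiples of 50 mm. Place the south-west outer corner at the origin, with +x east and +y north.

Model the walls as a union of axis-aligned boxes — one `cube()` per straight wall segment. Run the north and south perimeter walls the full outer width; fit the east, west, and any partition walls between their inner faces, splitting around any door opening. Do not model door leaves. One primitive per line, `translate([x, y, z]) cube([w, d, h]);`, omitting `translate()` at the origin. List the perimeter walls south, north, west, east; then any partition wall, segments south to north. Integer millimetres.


cube([6750, 200, 2900]);
translate([0, 2300, 0]) cube([6750, 200, 2900]);
translate([0, 200, 0]) cube([200, 2100, 2900]);
translate([6550, 200, 0]) cube([200, 2100, 2900]);
translate([2500, 200, 0]) cube([200, 500, 2900]);
translate([2500, 1950, 0]) cube([200, 350, 2900]);


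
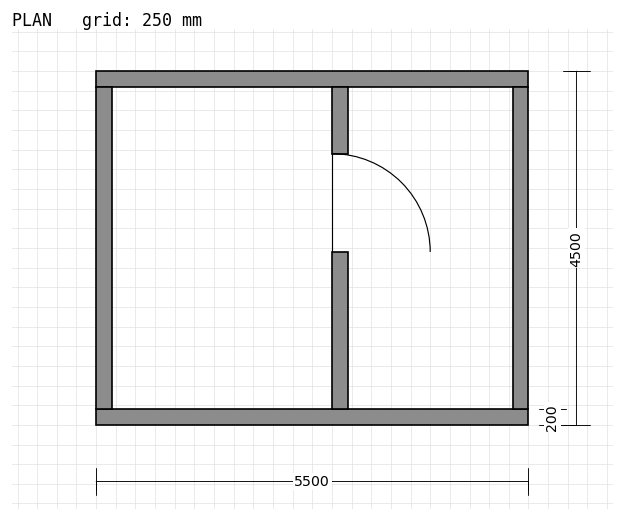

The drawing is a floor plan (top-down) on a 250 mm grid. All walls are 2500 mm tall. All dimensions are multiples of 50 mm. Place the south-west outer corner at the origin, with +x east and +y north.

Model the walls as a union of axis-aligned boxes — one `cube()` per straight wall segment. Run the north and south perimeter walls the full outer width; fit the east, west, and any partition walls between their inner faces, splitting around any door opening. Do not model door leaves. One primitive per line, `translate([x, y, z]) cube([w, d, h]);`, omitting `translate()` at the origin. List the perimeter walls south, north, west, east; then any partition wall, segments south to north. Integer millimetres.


cube([5500, 200, 2500]);
translate([0, 4300, 0]) cube([5500, 200, 2500]);
translate([0, 200, 0]) cube([200, 4100, 2500]);
translate([5300, 200, 0]) cube([200, 4100, 2500]);
translate([3000, 200, 0]) cube([200, 2000, 2500]);
translate([3000, 3450, 0]) cube([200, 850, 2500]);


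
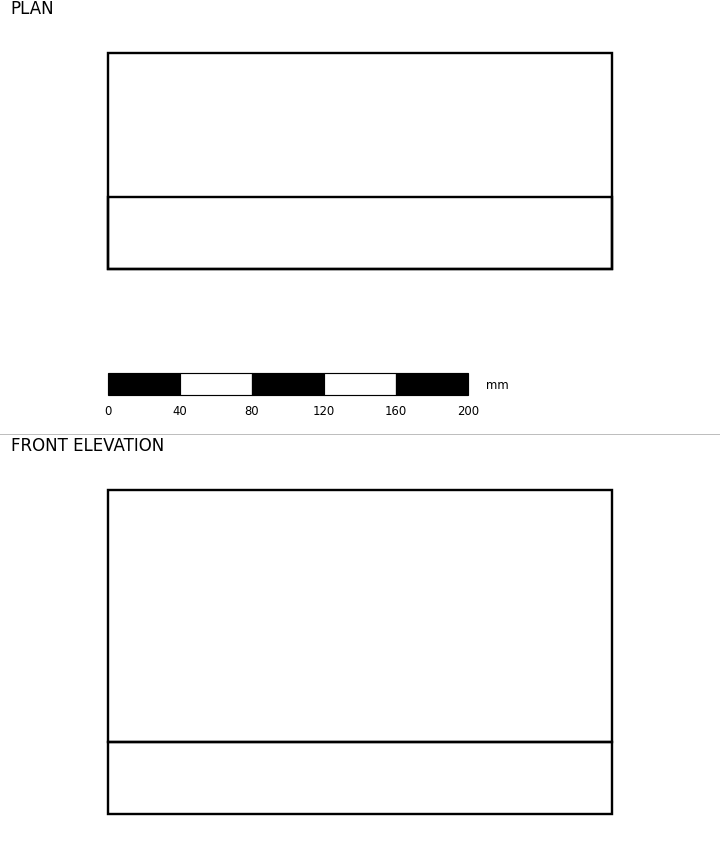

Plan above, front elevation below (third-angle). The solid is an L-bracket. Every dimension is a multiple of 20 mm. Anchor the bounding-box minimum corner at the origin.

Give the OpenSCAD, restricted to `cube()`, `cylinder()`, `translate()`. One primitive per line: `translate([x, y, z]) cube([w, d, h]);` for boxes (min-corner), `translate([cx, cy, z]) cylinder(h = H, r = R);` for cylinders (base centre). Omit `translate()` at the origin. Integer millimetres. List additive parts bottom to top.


cube([280, 120, 40]);
translate([0, 0, 40]) cube([280, 40, 140]);
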